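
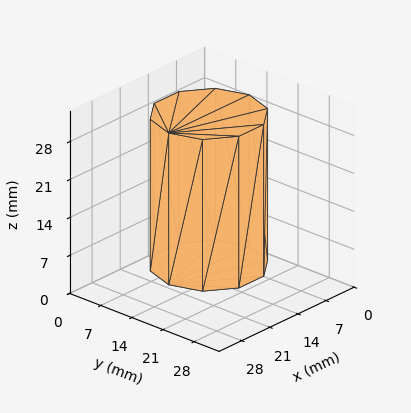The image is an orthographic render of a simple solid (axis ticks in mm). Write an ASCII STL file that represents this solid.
Reading the render: the shape is a regular 10-sided prism (a cylinder approximated with 10 flat sides), circumscribed radius ≈ 10 mm, height ≈ 28 mm (dimensions read to the nearest mm from the axis ticks). For the STL, each face is triangulated and given an outward normal.

solid part
  facet normal 0.0000 0.0000 -1.0000
    outer loop
      vertex 13.090 19.511 0.000
      vertex 18.090 15.878 0.000
      vertex 20.000 10.000 0.000
    endloop
  endfacet
  facet normal 0.0000 0.0000 -1.0000
    outer loop
      vertex 6.910 19.511 0.000
      vertex 13.090 19.511 0.000
      vertex 20.000 10.000 0.000
    endloop
  endfacet
  facet normal 0.0000 0.0000 -1.0000
    outer loop
      vertex 1.910 15.878 0.000
      vertex 6.910 19.511 0.000
      vertex 20.000 10.000 0.000
    endloop
  endfacet
  facet normal 0.0000 0.0000 -1.0000
    outer loop
      vertex 0.000 10.000 0.000
      vertex 1.910 15.878 0.000
      vertex 20.000 10.000 0.000
    endloop
  endfacet
  facet normal 0.0000 0.0000 -1.0000
    outer loop
      vertex 1.910 4.122 0.000
      vertex 0.000 10.000 0.000
      vertex 20.000 10.000 0.000
    endloop
  endfacet
  facet normal 0.0000 0.0000 -1.0000
    outer loop
      vertex 6.910 0.489 0.000
      vertex 1.910 4.122 0.000
      vertex 20.000 10.000 0.000
    endloop
  endfacet
  facet normal 0.0000 0.0000 -1.0000
    outer loop
      vertex 13.090 0.489 0.000
      vertex 6.910 0.489 0.000
      vertex 20.000 10.000 0.000
    endloop
  endfacet
  facet normal 0.0000 0.0000 -1.0000
    outer loop
      vertex 18.090 4.122 0.000
      vertex 13.090 0.489 0.000
      vertex 20.000 10.000 0.000
    endloop
  endfacet
  facet normal 0.0000 0.0000 1.0000
    outer loop
      vertex 20.000 10.000 28.000
      vertex 18.090 15.878 28.000
      vertex 13.090 19.511 28.000
    endloop
  endfacet
  facet normal 0.0000 0.0000 1.0000
    outer loop
      vertex 20.000 10.000 28.000
      vertex 13.090 19.511 28.000
      vertex 6.910 19.511 28.000
    endloop
  endfacet
  facet normal 0.0000 0.0000 1.0000
    outer loop
      vertex 20.000 10.000 28.000
      vertex 6.910 19.511 28.000
      vertex 1.910 15.878 28.000
    endloop
  endfacet
  facet normal 0.0000 0.0000 1.0000
    outer loop
      vertex 20.000 10.000 28.000
      vertex 1.910 15.878 28.000
      vertex 0.000 10.000 28.000
    endloop
  endfacet
  facet normal 0.0000 0.0000 1.0000
    outer loop
      vertex 20.000 10.000 28.000
      vertex 0.000 10.000 28.000
      vertex 1.910 4.122 28.000
    endloop
  endfacet
  facet normal 0.0000 0.0000 1.0000
    outer loop
      vertex 20.000 10.000 28.000
      vertex 1.910 4.122 28.000
      vertex 6.910 0.489 28.000
    endloop
  endfacet
  facet normal 0.0000 0.0000 1.0000
    outer loop
      vertex 20.000 10.000 28.000
      vertex 6.910 0.489 28.000
      vertex 13.090 0.489 28.000
    endloop
  endfacet
  facet normal 0.0000 0.0000 1.0000
    outer loop
      vertex 20.000 10.000 28.000
      vertex 13.090 0.489 28.000
      vertex 18.090 4.122 28.000
    endloop
  endfacet
  facet normal 0.9511 0.3090 0.0000
    outer loop
      vertex 20.000 10.000 0.000
      vertex 18.090 15.878 0.000
      vertex 18.090 15.878 28.000
    endloop
  endfacet
  facet normal 0.9511 0.3090 0.0000
    outer loop
      vertex 20.000 10.000 0.000
      vertex 18.090 15.878 28.000
      vertex 20.000 10.000 28.000
    endloop
  endfacet
  facet normal 0.5878 0.8090 0.0000
    outer loop
      vertex 18.090 15.878 0.000
      vertex 13.090 19.511 0.000
      vertex 13.090 19.511 28.000
    endloop
  endfacet
  facet normal 0.5878 0.8090 0.0000
    outer loop
      vertex 18.090 15.878 0.000
      vertex 13.090 19.511 28.000
      vertex 18.090 15.878 28.000
    endloop
  endfacet
  facet normal 0.0000 1.0000 0.0000
    outer loop
      vertex 13.090 19.511 0.000
      vertex 6.910 19.511 0.000
      vertex 6.910 19.511 28.000
    endloop
  endfacet
  facet normal 0.0000 1.0000 0.0000
    outer loop
      vertex 13.090 19.511 0.000
      vertex 6.910 19.511 28.000
      vertex 13.090 19.511 28.000
    endloop
  endfacet
  facet normal -0.5878 0.8090 0.0000
    outer loop
      vertex 6.910 19.511 0.000
      vertex 1.910 15.878 0.000
      vertex 1.910 15.878 28.000
    endloop
  endfacet
  facet normal -0.5878 0.8090 0.0000
    outer loop
      vertex 6.910 19.511 0.000
      vertex 1.910 15.878 28.000
      vertex 6.910 19.511 28.000
    endloop
  endfacet
  facet normal -0.9511 0.3090 0.0000
    outer loop
      vertex 1.910 15.878 0.000
      vertex 0.000 10.000 0.000
      vertex 0.000 10.000 28.000
    endloop
  endfacet
  facet normal -0.9511 0.3090 0.0000
    outer loop
      vertex 1.910 15.878 0.000
      vertex 0.000 10.000 28.000
      vertex 1.910 15.878 28.000
    endloop
  endfacet
  facet normal -0.9511 -0.3090 0.0000
    outer loop
      vertex 0.000 10.000 0.000
      vertex 1.910 4.122 0.000
      vertex 1.910 4.122 28.000
    endloop
  endfacet
  facet normal -0.9511 -0.3090 0.0000
    outer loop
      vertex 0.000 10.000 0.000
      vertex 1.910 4.122 28.000
      vertex 0.000 10.000 28.000
    endloop
  endfacet
  facet normal -0.5878 -0.8090 0.0000
    outer loop
      vertex 1.910 4.122 0.000
      vertex 6.910 0.489 0.000
      vertex 6.910 0.489 28.000
    endloop
  endfacet
  facet normal -0.5878 -0.8090 0.0000
    outer loop
      vertex 1.910 4.122 0.000
      vertex 6.910 0.489 28.000
      vertex 1.910 4.122 28.000
    endloop
  endfacet
  facet normal 0.0000 -1.0000 0.0000
    outer loop
      vertex 6.910 0.489 0.000
      vertex 13.090 0.489 0.000
      vertex 13.090 0.489 28.000
    endloop
  endfacet
  facet normal 0.0000 -1.0000 0.0000
    outer loop
      vertex 6.910 0.489 0.000
      vertex 13.090 0.489 28.000
      vertex 6.910 0.489 28.000
    endloop
  endfacet
  facet normal 0.5878 -0.8090 0.0000
    outer loop
      vertex 13.090 0.489 0.000
      vertex 18.090 4.122 0.000
      vertex 18.090 4.122 28.000
    endloop
  endfacet
  facet normal 0.5878 -0.8090 0.0000
    outer loop
      vertex 13.090 0.489 0.000
      vertex 18.090 4.122 28.000
      vertex 13.090 0.489 28.000
    endloop
  endfacet
  facet normal 0.9511 -0.3090 0.0000
    outer loop
      vertex 18.090 4.122 0.000
      vertex 20.000 10.000 0.000
      vertex 20.000 10.000 28.000
    endloop
  endfacet
  facet normal 0.9511 -0.3090 0.0000
    outer loop
      vertex 18.090 4.122 0.000
      vertex 20.000 10.000 28.000
      vertex 18.090 4.122 28.000
    endloop
  endfacet
endsolid part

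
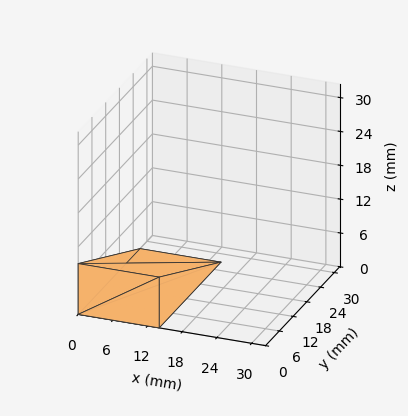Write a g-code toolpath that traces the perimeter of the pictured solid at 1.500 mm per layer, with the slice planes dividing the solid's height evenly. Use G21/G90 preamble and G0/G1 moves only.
Reading the render: the shape is a wedge (ramp): 14 × 27 mm base, rising to 9 mm along the y=0 edge and sloping linearly to z=0 at y=27 (dimensions read to the nearest mm from the axis ticks). For the g-code, the solid's height is divided into equal slices at the stated Δz and each level perimeter traced with G1 moves after a G0 lift.

; perimeter-only toolpath
G21 ; units = mm
G90 ; absolute positioning
G28 ; home
; layer 1
G0 Z1.500
G0 X0.000 Y0.000
G1 X14.000 Y0.000
G1 X14.000 Y22.500
G1 X0.000 Y22.500
G1 X0.000 Y0.000
; layer 2
G0 Z3.000
G0 X0.000 Y0.000
G1 X14.000 Y0.000
G1 X14.000 Y18.000
G1 X0.000 Y18.000
G1 X0.000 Y0.000
; layer 3
G0 Z4.500
G0 X0.000 Y0.000
G1 X14.000 Y0.000
G1 X14.000 Y13.500
G1 X0.000 Y13.500
G1 X0.000 Y0.000
; layer 4
G0 Z6.000
G0 X0.000 Y0.000
G1 X14.000 Y0.000
G1 X14.000 Y9.000
G1 X0.000 Y9.000
G1 X0.000 Y0.000
; layer 5
G0 Z7.500
G0 X0.000 Y0.000
G1 X14.000 Y0.000
G1 X14.000 Y4.500
G1 X0.000 Y4.500
G1 X0.000 Y0.000
M2 ; end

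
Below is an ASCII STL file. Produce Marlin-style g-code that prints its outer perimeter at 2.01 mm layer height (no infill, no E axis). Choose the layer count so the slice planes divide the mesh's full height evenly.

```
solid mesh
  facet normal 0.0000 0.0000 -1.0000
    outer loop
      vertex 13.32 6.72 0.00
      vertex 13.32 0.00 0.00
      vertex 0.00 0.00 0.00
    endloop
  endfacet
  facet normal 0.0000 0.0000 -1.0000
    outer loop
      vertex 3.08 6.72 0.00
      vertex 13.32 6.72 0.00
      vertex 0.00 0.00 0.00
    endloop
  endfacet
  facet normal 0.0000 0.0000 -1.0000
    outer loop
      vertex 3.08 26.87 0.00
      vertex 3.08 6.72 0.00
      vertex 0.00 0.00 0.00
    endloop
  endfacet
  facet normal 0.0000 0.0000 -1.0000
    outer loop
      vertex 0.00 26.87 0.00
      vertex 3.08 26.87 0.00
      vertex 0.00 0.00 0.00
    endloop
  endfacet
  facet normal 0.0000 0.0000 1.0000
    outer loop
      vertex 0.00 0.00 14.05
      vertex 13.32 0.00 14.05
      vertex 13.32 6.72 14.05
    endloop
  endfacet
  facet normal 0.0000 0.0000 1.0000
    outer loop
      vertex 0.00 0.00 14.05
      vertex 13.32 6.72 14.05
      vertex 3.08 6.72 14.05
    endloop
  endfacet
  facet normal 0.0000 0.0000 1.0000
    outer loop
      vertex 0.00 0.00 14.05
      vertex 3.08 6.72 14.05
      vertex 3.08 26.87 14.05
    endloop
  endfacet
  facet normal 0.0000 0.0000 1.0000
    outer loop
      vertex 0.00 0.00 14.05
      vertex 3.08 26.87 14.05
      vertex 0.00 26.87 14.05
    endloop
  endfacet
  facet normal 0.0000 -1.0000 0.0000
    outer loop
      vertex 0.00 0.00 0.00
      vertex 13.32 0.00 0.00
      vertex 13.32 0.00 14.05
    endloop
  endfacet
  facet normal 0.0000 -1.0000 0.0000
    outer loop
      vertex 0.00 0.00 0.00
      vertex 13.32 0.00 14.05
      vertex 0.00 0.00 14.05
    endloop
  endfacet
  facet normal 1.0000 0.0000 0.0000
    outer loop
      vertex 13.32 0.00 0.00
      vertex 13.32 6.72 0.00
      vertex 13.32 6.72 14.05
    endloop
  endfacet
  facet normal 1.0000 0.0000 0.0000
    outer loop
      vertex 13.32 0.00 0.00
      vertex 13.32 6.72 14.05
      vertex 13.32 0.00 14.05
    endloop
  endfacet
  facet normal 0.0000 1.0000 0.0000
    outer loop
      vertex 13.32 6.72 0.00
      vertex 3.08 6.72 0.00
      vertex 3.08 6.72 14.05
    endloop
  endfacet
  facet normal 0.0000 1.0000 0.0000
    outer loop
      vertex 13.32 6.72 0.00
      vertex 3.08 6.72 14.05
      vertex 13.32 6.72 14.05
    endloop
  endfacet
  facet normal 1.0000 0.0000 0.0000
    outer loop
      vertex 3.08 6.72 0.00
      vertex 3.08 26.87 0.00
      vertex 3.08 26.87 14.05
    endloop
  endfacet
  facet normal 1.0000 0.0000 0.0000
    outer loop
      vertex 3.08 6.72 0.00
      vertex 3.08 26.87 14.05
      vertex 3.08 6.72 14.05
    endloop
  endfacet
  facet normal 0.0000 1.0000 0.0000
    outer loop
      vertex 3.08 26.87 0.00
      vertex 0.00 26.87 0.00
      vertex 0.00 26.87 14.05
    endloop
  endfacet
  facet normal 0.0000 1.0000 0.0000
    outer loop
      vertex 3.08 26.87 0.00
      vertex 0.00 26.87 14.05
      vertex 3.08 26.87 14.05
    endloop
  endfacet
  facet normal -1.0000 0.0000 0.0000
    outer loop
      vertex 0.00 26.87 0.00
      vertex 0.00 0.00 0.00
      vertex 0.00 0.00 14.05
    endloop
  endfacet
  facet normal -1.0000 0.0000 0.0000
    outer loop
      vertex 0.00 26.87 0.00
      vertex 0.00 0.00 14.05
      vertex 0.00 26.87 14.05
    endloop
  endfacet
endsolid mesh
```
; perimeter-only toolpath
G21 ; units = mm
G90 ; absolute positioning
G28 ; home
; layer 1
G0 Z2.01
G0 X0.00 Y0.00
G1 X13.32 Y0.00
G1 X13.32 Y6.72
G1 X3.08 Y6.72
G1 X3.08 Y26.87
G1 X0.00 Y26.87
G1 X0.00 Y0.00
; layer 2
G0 Z4.01
G0 X0.00 Y0.00
G1 X13.32 Y0.00
G1 X13.32 Y6.72
G1 X3.08 Y6.72
G1 X3.08 Y26.87
G1 X0.00 Y26.87
G1 X0.00 Y0.00
; layer 3
G0 Z6.02
G0 X0.00 Y0.00
G1 X13.32 Y0.00
G1 X13.32 Y6.72
G1 X3.08 Y6.72
G1 X3.08 Y26.87
G1 X0.00 Y26.87
G1 X0.00 Y0.00
; layer 4
G0 Z8.03
G0 X0.00 Y0.00
G1 X13.32 Y0.00
G1 X13.32 Y6.72
G1 X3.08 Y6.72
G1 X3.08 Y26.87
G1 X0.00 Y26.87
G1 X0.00 Y0.00
; layer 5
G0 Z10.04
G0 X0.00 Y0.00
G1 X13.32 Y0.00
G1 X13.32 Y6.72
G1 X3.08 Y6.72
G1 X3.08 Y26.87
G1 X0.00 Y26.87
G1 X0.00 Y0.00
; layer 6
G0 Z12.04
G0 X0.00 Y0.00
G1 X13.32 Y0.00
G1 X13.32 Y6.72
G1 X3.08 Y6.72
G1 X3.08 Y26.87
G1 X0.00 Y26.87
G1 X0.00 Y0.00
; layer 7
G0 Z14.05
G0 X0.00 Y0.00
G1 X13.32 Y0.00
G1 X13.32 Y6.72
G1 X3.08 Y6.72
G1 X3.08 Y26.87
G1 X0.00 Y26.87
G1 X0.00 Y0.00
M2 ; end

The solid is an L-shaped prism: outer 13.3 × 26.9 mm, arm thicknesses ≈ 6.72 mm (horizontal) and 3.08 mm (vertical), extruded 14.1 mm in z. Slicing at Δz = 2.01 mm — 7 equal slices spanning the solid's height, so layer i sits at z = i·h/7 — gives 7 non-empty perimeters. Each is a 6-segment closed polygon; G0 lifts to the layer z and rapids to the start vertex, then G1 traces the edges.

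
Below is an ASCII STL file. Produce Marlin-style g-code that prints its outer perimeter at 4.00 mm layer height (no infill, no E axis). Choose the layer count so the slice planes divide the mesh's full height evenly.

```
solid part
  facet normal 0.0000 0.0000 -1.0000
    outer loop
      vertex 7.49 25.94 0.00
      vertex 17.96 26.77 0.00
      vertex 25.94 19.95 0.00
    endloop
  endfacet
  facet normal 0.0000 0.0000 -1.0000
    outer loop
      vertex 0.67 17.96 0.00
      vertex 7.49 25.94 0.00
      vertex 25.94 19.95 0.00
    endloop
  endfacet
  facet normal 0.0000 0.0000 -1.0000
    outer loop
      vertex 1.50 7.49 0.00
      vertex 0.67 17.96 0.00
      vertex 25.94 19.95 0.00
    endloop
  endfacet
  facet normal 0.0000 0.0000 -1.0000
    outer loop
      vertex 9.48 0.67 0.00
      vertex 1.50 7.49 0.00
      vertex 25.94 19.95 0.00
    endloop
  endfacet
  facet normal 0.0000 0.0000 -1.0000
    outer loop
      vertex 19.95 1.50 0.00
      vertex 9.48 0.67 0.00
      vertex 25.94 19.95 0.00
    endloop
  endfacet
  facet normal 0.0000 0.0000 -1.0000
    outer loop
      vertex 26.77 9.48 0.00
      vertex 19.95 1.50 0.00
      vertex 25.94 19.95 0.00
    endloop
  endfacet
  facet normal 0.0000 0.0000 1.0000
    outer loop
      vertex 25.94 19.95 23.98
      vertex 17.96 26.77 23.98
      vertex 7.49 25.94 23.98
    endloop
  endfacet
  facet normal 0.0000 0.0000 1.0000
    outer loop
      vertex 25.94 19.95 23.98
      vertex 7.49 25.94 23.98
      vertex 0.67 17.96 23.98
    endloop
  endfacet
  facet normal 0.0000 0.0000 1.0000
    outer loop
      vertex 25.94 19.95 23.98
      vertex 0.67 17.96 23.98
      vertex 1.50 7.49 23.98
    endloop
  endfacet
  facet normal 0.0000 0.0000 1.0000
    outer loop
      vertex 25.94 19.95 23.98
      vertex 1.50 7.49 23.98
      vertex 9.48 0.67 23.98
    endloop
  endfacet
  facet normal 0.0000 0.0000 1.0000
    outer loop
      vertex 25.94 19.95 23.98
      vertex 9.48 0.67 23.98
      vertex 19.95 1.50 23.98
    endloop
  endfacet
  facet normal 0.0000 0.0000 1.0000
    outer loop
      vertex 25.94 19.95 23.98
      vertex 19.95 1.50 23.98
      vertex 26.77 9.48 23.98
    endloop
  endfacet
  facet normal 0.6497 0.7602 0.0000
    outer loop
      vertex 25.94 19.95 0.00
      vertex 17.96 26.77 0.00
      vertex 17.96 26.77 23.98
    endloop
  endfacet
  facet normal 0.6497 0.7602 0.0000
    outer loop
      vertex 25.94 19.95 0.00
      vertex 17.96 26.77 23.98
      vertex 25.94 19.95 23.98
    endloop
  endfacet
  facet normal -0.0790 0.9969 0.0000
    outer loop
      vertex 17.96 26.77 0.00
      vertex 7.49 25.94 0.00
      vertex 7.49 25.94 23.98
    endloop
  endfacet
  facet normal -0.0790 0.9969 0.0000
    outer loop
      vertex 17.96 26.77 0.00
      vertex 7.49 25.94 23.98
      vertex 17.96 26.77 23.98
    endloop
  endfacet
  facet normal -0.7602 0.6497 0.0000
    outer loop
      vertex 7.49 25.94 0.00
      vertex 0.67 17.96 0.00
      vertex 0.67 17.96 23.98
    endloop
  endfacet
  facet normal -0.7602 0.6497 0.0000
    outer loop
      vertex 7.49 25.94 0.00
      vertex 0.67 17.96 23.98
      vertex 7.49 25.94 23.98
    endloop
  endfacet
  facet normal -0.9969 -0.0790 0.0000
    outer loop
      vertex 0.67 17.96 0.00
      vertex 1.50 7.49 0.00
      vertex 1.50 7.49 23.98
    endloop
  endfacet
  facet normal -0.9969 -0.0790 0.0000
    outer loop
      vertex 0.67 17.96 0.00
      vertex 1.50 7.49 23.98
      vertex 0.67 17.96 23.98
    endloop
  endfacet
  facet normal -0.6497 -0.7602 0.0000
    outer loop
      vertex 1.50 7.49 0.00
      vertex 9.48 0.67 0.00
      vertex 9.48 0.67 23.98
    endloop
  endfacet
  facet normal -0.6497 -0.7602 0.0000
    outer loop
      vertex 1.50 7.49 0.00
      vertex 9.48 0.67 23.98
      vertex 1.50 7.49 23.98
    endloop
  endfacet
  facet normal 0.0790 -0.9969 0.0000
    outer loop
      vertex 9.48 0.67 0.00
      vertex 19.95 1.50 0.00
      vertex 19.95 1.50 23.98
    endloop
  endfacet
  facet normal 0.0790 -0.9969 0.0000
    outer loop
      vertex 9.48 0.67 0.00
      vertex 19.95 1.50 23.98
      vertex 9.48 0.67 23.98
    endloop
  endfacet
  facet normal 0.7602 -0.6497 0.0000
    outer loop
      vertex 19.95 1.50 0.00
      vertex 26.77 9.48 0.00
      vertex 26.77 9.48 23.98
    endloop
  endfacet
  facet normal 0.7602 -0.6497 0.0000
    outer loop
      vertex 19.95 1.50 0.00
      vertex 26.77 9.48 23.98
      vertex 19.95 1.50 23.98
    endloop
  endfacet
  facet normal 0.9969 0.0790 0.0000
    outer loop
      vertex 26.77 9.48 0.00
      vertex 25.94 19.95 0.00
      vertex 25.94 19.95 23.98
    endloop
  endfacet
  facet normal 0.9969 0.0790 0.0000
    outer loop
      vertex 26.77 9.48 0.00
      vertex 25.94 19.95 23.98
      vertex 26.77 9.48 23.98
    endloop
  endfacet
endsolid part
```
; perimeter-only toolpath
G21 ; units = mm
G90 ; absolute positioning
G28 ; home
; layer 1
G0 Z4.00
G0 X25.94 Y19.95
G1 X17.96 Y26.77
G1 X7.49 Y25.94
G1 X0.67 Y17.96
G1 X1.50 Y7.49
G1 X9.48 Y0.67
G1 X19.95 Y1.50
G1 X26.77 Y9.48
G1 X25.94 Y19.95
; layer 2
G0 Z7.99
G0 X25.94 Y19.95
G1 X17.96 Y26.77
G1 X7.49 Y25.94
G1 X0.67 Y17.96
G1 X1.50 Y7.49
G1 X9.48 Y0.67
G1 X19.95 Y1.50
G1 X26.77 Y9.48
G1 X25.94 Y19.95
; layer 3
G0 Z11.99
G0 X25.94 Y19.95
G1 X17.96 Y26.77
G1 X7.49 Y25.94
G1 X0.67 Y17.96
G1 X1.50 Y7.49
G1 X9.48 Y0.67
G1 X19.95 Y1.50
G1 X26.77 Y9.48
G1 X25.94 Y19.95
; layer 4
G0 Z15.99
G0 X25.94 Y19.95
G1 X17.96 Y26.77
G1 X7.49 Y25.94
G1 X0.67 Y17.96
G1 X1.50 Y7.49
G1 X9.48 Y0.67
G1 X19.95 Y1.50
G1 X26.77 Y9.48
G1 X25.94 Y19.95
; layer 5
G0 Z19.98
G0 X25.94 Y19.95
G1 X17.96 Y26.77
G1 X7.49 Y25.94
G1 X0.67 Y17.96
G1 X1.50 Y7.49
G1 X9.48 Y0.67
G1 X19.95 Y1.50
G1 X26.77 Y9.48
G1 X25.94 Y19.95
; layer 6
G0 Z23.98
G0 X25.94 Y19.95
G1 X17.96 Y26.77
G1 X7.49 Y25.94
G1 X0.67 Y17.96
G1 X1.50 Y7.49
G1 X9.48 Y0.67
G1 X19.95 Y1.50
G1 X26.77 Y9.48
G1 X25.94 Y19.95
M2 ; end

The solid is a regular 8-sided prism (a cylinder approximated with 8 flat sides), circumscribed radius ≈ 13.7 mm, height ≈ 24 mm. Slicing at Δz = 4.00 mm — 6 equal slices spanning the solid's height, so layer i sits at z = i·h/6 — gives 6 non-empty perimeters. Each is a 8-segment closed polygon; G0 lifts to the layer z and rapids to the start vertex, then G1 traces the edges.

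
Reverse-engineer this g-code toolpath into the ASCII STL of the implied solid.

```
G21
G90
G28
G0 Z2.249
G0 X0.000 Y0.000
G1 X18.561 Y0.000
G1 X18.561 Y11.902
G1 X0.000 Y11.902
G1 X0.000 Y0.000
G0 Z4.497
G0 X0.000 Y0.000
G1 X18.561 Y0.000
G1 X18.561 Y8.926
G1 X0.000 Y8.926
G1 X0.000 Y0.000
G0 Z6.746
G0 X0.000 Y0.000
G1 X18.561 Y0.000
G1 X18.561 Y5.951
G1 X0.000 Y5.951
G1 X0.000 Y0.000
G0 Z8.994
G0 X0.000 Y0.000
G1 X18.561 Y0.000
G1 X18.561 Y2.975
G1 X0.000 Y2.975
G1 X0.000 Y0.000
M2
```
solid part
  facet normal 0.0000 0.0000 -1.0000
    outer loop
      vertex 18.561 14.877 0.000
      vertex 18.561 0.000 0.000
      vertex 0.000 0.000 0.000
    endloop
  endfacet
  facet normal 0.0000 0.0000 -1.0000
    outer loop
      vertex 0.000 14.877 0.000
      vertex 18.561 14.877 0.000
      vertex 0.000 0.000 0.000
    endloop
  endfacet
  facet normal 0.0000 -1.0000 0.0000
    outer loop
      vertex 0.000 0.000 0.000
      vertex 18.561 0.000 0.000
      vertex 18.561 0.000 11.243
    endloop
  endfacet
  facet normal 0.0000 -1.0000 0.0000
    outer loop
      vertex 0.000 0.000 0.000
      vertex 18.561 0.000 11.243
      vertex 0.000 0.000 11.243
    endloop
  endfacet
  facet normal 0.0000 0.6029 0.7978
    outer loop
      vertex 0.000 0.000 11.243
      vertex 18.561 0.000 11.243
      vertex 18.561 14.877 0.000
    endloop
  endfacet
  facet normal 0.0000 0.6029 0.7978
    outer loop
      vertex 0.000 0.000 11.243
      vertex 18.561 14.877 0.000
      vertex 0.000 14.877 0.000
    endloop
  endfacet
  facet normal -1.0000 0.0000 0.0000
    outer loop
      vertex 0.000 0.000 11.243
      vertex 0.000 14.877 0.000
      vertex 0.000 0.000 0.000
    endloop
  endfacet
  facet normal 1.0000 0.0000 0.0000
    outer loop
      vertex 18.561 0.000 0.000
      vertex 18.561 14.877 0.000
      vertex 18.561 0.000 11.243
    endloop
  endfacet
endsolid part

The G0 Z moves step by Δz≈2.249 mm. The G1 loops shrink linearly with z, so the solid tapers from its base footprint up to z≈11.2. Closing with a flat bottom cap and the tapered top and triangulating gives 8 facets — a wedge (ramp): 18.6 × 14.9 mm base, rising to 11.2 mm along the y=0 edge and sloping linearly to z=0 at y=14.9.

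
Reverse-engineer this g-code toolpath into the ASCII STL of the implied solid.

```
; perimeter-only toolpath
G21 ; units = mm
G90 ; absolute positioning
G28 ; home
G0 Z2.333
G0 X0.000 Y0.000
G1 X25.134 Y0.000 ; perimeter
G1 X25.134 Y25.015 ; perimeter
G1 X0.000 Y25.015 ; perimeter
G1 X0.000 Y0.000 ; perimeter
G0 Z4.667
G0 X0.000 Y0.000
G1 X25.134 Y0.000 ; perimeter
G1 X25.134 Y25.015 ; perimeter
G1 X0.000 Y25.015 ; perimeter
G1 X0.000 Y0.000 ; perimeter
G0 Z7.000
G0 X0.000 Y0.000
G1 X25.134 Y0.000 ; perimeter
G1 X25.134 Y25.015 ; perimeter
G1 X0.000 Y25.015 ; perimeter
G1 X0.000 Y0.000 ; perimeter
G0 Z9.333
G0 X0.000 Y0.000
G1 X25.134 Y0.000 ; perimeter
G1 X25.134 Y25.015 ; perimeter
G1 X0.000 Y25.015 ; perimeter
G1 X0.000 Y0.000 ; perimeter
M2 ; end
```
solid part
  facet normal 0.0000 0.0000 -1.0000
    outer loop
      vertex 25.134 25.015 0.000
      vertex 25.134 0.000 0.000
      vertex 0.000 0.000 0.000
    endloop
  endfacet
  facet normal 0.0000 0.0000 -1.0000
    outer loop
      vertex 0.000 25.015 0.000
      vertex 25.134 25.015 0.000
      vertex 0.000 0.000 0.000
    endloop
  endfacet
  facet normal 0.0000 0.0000 1.0000
    outer loop
      vertex 0.000 0.000 9.333
      vertex 25.134 0.000 9.333
      vertex 25.134 25.015 9.333
    endloop
  endfacet
  facet normal 0.0000 0.0000 1.0000
    outer loop
      vertex 0.000 0.000 9.333
      vertex 25.134 25.015 9.333
      vertex 0.000 25.015 9.333
    endloop
  endfacet
  facet normal 0.0000 -1.0000 0.0000
    outer loop
      vertex 0.000 0.000 0.000
      vertex 25.134 0.000 0.000
      vertex 25.134 0.000 9.333
    endloop
  endfacet
  facet normal 0.0000 -1.0000 0.0000
    outer loop
      vertex 0.000 0.000 0.000
      vertex 25.134 0.000 9.333
      vertex 0.000 0.000 9.333
    endloop
  endfacet
  facet normal 0.0000 1.0000 0.0000
    outer loop
      vertex 25.134 25.015 9.333
      vertex 25.134 25.015 0.000
      vertex 0.000 25.015 0.000
    endloop
  endfacet
  facet normal 0.0000 1.0000 0.0000
    outer loop
      vertex 0.000 25.015 9.333
      vertex 25.134 25.015 9.333
      vertex 0.000 25.015 0.000
    endloop
  endfacet
  facet normal -1.0000 0.0000 0.0000
    outer loop
      vertex 0.000 25.015 9.333
      vertex 0.000 25.015 0.000
      vertex 0.000 0.000 0.000
    endloop
  endfacet
  facet normal -1.0000 0.0000 0.0000
    outer loop
      vertex 0.000 0.000 9.333
      vertex 0.000 25.015 9.333
      vertex 0.000 0.000 0.000
    endloop
  endfacet
  facet normal 1.0000 0.0000 0.0000
    outer loop
      vertex 25.134 0.000 0.000
      vertex 25.134 25.015 0.000
      vertex 25.134 25.015 9.333
    endloop
  endfacet
  facet normal 1.0000 0.0000 0.0000
    outer loop
      vertex 25.134 0.000 0.000
      vertex 25.134 25.015 9.333
      vertex 25.134 0.000 9.333
    endloop
  endfacet
endsolid part

The G0 Z moves step by Δz≈2.333 mm. Every layer's G1 loop is the same polygon, so the solid is a straight extrusion of it from z=0 to z≈9.33. Closing with flat bottom and top caps and triangulating gives 12 facets — a rectangular box, roughly 25.1 × 25 mm footprint and 9.33 mm tall.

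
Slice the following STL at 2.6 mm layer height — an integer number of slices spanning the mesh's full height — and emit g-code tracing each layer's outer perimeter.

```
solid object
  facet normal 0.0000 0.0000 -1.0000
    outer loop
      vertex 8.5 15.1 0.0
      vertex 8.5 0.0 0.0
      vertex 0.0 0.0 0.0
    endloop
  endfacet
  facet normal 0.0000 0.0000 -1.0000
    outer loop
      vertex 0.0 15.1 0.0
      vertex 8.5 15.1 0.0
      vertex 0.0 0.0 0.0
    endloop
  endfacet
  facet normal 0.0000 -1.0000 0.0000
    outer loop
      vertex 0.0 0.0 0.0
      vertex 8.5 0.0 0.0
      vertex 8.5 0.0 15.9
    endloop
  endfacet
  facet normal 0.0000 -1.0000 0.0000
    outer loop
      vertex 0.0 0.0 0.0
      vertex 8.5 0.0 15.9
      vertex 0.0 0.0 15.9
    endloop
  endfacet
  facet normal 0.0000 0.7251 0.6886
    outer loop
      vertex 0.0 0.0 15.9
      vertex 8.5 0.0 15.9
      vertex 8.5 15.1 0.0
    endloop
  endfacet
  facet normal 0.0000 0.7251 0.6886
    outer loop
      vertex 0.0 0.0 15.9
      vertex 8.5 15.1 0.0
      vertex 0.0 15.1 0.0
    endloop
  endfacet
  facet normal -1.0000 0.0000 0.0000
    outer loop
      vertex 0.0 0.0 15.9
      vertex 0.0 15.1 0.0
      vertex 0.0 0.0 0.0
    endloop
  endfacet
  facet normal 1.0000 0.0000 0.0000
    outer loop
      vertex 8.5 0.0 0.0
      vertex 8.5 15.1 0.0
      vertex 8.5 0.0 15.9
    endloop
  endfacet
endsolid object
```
; perimeter-only toolpath
G21 ; units = mm
G90 ; absolute positioning
G28 ; home
; layer 1
G0 Z2.6
G0 X0.0 Y0.0
G1 X8.5 Y0.0
G1 X8.5 Y12.6
G1 X0.0 Y12.6
G1 X0.0 Y0.0
; layer 2
G0 Z5.3
G0 X0.0 Y0.0
G1 X8.5 Y0.0
G1 X8.5 Y10.1
G1 X0.0 Y10.1
G1 X0.0 Y0.0
; layer 3
G0 Z7.9
G0 X0.0 Y0.0
G1 X8.5 Y0.0
G1 X8.5 Y7.5
G1 X0.0 Y7.5
G1 X0.0 Y0.0
; layer 4
G0 Z10.6
G0 X0.0 Y0.0
G1 X8.5 Y0.0
G1 X8.5 Y5.0
G1 X0.0 Y5.0
G1 X0.0 Y0.0
; layer 5
G0 Z13.2
G0 X0.0 Y0.0
G1 X8.5 Y0.0
G1 X8.5 Y2.5
G1 X0.0 Y2.5
G1 X0.0 Y0.0
M2 ; end

The solid is a wedge (ramp): 8.5 × 15.1 mm base, rising to 15.9 mm along the y=0 edge and sloping linearly to z=0 at y=15.1. Slicing at Δz = 2.6 mm — 6 equal slices spanning the solid's height, so layer i sits at z = i·h/6 — gives 5 non-empty perimeters. Each is a 4-segment closed polygon; G0 lifts to the layer z and rapids to the start vertex, then G1 traces the edges. The cross-section shrinks linearly with z (the slice at the apex is degenerate and omitted).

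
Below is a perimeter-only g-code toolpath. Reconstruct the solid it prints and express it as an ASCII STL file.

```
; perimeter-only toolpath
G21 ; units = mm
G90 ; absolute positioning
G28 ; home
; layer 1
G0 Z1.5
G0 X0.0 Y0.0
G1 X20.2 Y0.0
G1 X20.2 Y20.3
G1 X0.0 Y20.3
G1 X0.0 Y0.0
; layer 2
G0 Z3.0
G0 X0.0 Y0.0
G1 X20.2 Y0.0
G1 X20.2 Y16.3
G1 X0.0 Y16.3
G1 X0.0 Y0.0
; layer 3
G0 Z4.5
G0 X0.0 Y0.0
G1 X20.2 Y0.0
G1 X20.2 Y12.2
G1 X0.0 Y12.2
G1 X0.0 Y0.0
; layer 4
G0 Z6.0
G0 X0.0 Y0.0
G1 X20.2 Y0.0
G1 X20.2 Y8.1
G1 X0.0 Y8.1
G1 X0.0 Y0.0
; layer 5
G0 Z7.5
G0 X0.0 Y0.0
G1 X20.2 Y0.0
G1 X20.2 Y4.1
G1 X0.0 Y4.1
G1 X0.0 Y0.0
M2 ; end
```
solid part
  facet normal 0.0000 0.0000 -1.0000
    outer loop
      vertex 20.2 24.4 0.0
      vertex 20.2 0.0 0.0
      vertex 0.0 0.0 0.0
    endloop
  endfacet
  facet normal 0.0000 0.0000 -1.0000
    outer loop
      vertex 0.0 24.4 0.0
      vertex 20.2 24.4 0.0
      vertex 0.0 0.0 0.0
    endloop
  endfacet
  facet normal 0.0000 -1.0000 0.0000
    outer loop
      vertex 0.0 0.0 0.0
      vertex 20.2 0.0 0.0
      vertex 20.2 0.0 9.0
    endloop
  endfacet
  facet normal 0.0000 -1.0000 0.0000
    outer loop
      vertex 0.0 0.0 0.0
      vertex 20.2 0.0 9.0
      vertex 0.0 0.0 9.0
    endloop
  endfacet
  facet normal 0.0000 0.3461 0.9382
    outer loop
      vertex 0.0 0.0 9.0
      vertex 20.2 0.0 9.0
      vertex 20.2 24.4 0.0
    endloop
  endfacet
  facet normal 0.0000 0.3461 0.9382
    outer loop
      vertex 0.0 0.0 9.0
      vertex 20.2 24.4 0.0
      vertex 0.0 24.4 0.0
    endloop
  endfacet
  facet normal -1.0000 0.0000 0.0000
    outer loop
      vertex 0.0 0.0 9.0
      vertex 0.0 24.4 0.0
      vertex 0.0 0.0 0.0
    endloop
  endfacet
  facet normal 1.0000 0.0000 0.0000
    outer loop
      vertex 20.2 0.0 0.0
      vertex 20.2 24.4 0.0
      vertex 20.2 0.0 9.0
    endloop
  endfacet
endsolid part

The G0 Z moves step by Δz≈1.5 mm. The G1 loops shrink linearly with z, so the solid tapers from its base footprint up to z≈9. Closing with a flat bottom cap and the tapered top and triangulating gives 8 facets — a wedge (ramp): 20.2 × 24.4 mm base, rising to 9 mm along the y=0 edge and sloping linearly to z=0 at y=24.4.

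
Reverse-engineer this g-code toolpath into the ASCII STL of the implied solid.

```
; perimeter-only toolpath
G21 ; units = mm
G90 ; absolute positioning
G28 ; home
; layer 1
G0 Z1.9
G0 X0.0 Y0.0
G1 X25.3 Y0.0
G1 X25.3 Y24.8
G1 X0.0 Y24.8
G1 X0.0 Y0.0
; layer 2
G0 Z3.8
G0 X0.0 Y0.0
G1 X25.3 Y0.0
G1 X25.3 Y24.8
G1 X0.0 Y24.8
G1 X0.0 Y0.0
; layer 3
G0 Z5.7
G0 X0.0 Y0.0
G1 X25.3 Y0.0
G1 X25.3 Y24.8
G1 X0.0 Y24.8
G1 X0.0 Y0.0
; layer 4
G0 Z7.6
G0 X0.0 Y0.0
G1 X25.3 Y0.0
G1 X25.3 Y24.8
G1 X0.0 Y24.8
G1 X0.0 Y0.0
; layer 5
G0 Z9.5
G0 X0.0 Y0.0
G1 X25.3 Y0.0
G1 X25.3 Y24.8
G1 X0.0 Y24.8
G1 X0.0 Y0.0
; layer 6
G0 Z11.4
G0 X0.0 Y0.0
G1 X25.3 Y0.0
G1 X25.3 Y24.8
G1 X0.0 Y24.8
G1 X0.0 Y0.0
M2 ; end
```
solid part
  facet normal 0.0000 0.0000 -1.0000
    outer loop
      vertex 25.3 24.8 0.0
      vertex 25.3 0.0 0.0
      vertex 0.0 0.0 0.0
    endloop
  endfacet
  facet normal 0.0000 0.0000 -1.0000
    outer loop
      vertex 0.0 24.8 0.0
      vertex 25.3 24.8 0.0
      vertex 0.0 0.0 0.0
    endloop
  endfacet
  facet normal 0.0000 0.0000 1.0000
    outer loop
      vertex 0.0 0.0 11.4
      vertex 25.3 0.0 11.4
      vertex 25.3 24.8 11.4
    endloop
  endfacet
  facet normal 0.0000 0.0000 1.0000
    outer loop
      vertex 0.0 0.0 11.4
      vertex 25.3 24.8 11.4
      vertex 0.0 24.8 11.4
    endloop
  endfacet
  facet normal 0.0000 -1.0000 0.0000
    outer loop
      vertex 0.0 0.0 0.0
      vertex 25.3 0.0 0.0
      vertex 25.3 0.0 11.4
    endloop
  endfacet
  facet normal 0.0000 -1.0000 0.0000
    outer loop
      vertex 0.0 0.0 0.0
      vertex 25.3 0.0 11.4
      vertex 0.0 0.0 11.4
    endloop
  endfacet
  facet normal 0.0000 1.0000 0.0000
    outer loop
      vertex 25.3 24.8 11.4
      vertex 25.3 24.8 0.0
      vertex 0.0 24.8 0.0
    endloop
  endfacet
  facet normal 0.0000 1.0000 0.0000
    outer loop
      vertex 0.0 24.8 11.4
      vertex 25.3 24.8 11.4
      vertex 0.0 24.8 0.0
    endloop
  endfacet
  facet normal -1.0000 0.0000 0.0000
    outer loop
      vertex 0.0 24.8 11.4
      vertex 0.0 24.8 0.0
      vertex 0.0 0.0 0.0
    endloop
  endfacet
  facet normal -1.0000 0.0000 0.0000
    outer loop
      vertex 0.0 0.0 11.4
      vertex 0.0 24.8 11.4
      vertex 0.0 0.0 0.0
    endloop
  endfacet
  facet normal 1.0000 0.0000 0.0000
    outer loop
      vertex 25.3 0.0 0.0
      vertex 25.3 24.8 0.0
      vertex 25.3 24.8 11.4
    endloop
  endfacet
  facet normal 1.0000 0.0000 0.0000
    outer loop
      vertex 25.3 0.0 0.0
      vertex 25.3 24.8 11.4
      vertex 25.3 0.0 11.4
    endloop
  endfacet
endsolid part

The G0 Z moves step by Δz≈1.9 mm. Every layer's G1 loop is the same polygon, so the solid is a straight extrusion of it from z=0 to z≈11.4. Closing with flat bottom and top caps and triangulating gives 12 facets — a rectangular box, roughly 25.3 × 24.8 mm footprint and 11.4 mm tall.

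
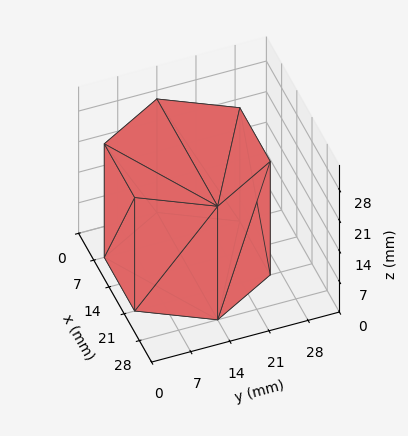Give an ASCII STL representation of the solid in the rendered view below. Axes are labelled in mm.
Reading the render: the shape is a regular 6-sided prism (a cylinder approximated with 6 flat sides), circumscribed radius ≈ 14 mm, height ≈ 26 mm (dimensions read to the nearest mm from the axis ticks). For the STL, each face is triangulated and given an outward normal.

solid part
  facet normal 0.0000 0.0000 -1.0000
    outer loop
      vertex 7.000 26.124 0.000
      vertex 21.000 26.124 0.000
      vertex 28.000 14.000 0.000
    endloop
  endfacet
  facet normal 0.0000 0.0000 -1.0000
    outer loop
      vertex 0.000 14.000 0.000
      vertex 7.000 26.124 0.000
      vertex 28.000 14.000 0.000
    endloop
  endfacet
  facet normal 0.0000 0.0000 -1.0000
    outer loop
      vertex 7.000 1.876 0.000
      vertex 0.000 14.000 0.000
      vertex 28.000 14.000 0.000
    endloop
  endfacet
  facet normal 0.0000 0.0000 -1.0000
    outer loop
      vertex 21.000 1.876 0.000
      vertex 7.000 1.876 0.000
      vertex 28.000 14.000 0.000
    endloop
  endfacet
  facet normal 0.0000 0.0000 1.0000
    outer loop
      vertex 28.000 14.000 26.000
      vertex 21.000 26.124 26.000
      vertex 7.000 26.124 26.000
    endloop
  endfacet
  facet normal 0.0000 0.0000 1.0000
    outer loop
      vertex 28.000 14.000 26.000
      vertex 7.000 26.124 26.000
      vertex 0.000 14.000 26.000
    endloop
  endfacet
  facet normal 0.0000 0.0000 1.0000
    outer loop
      vertex 28.000 14.000 26.000
      vertex 0.000 14.000 26.000
      vertex 7.000 1.876 26.000
    endloop
  endfacet
  facet normal 0.0000 0.0000 1.0000
    outer loop
      vertex 28.000 14.000 26.000
      vertex 7.000 1.876 26.000
      vertex 21.000 1.876 26.000
    endloop
  endfacet
  facet normal 0.8660 0.5000 0.0000
    outer loop
      vertex 28.000 14.000 0.000
      vertex 21.000 26.124 0.000
      vertex 21.000 26.124 26.000
    endloop
  endfacet
  facet normal 0.8660 0.5000 0.0000
    outer loop
      vertex 28.000 14.000 0.000
      vertex 21.000 26.124 26.000
      vertex 28.000 14.000 26.000
    endloop
  endfacet
  facet normal 0.0000 1.0000 0.0000
    outer loop
      vertex 21.000 26.124 0.000
      vertex 7.000 26.124 0.000
      vertex 7.000 26.124 26.000
    endloop
  endfacet
  facet normal 0.0000 1.0000 0.0000
    outer loop
      vertex 21.000 26.124 0.000
      vertex 7.000 26.124 26.000
      vertex 21.000 26.124 26.000
    endloop
  endfacet
  facet normal -0.8660 0.5000 0.0000
    outer loop
      vertex 7.000 26.124 0.000
      vertex 0.000 14.000 0.000
      vertex 0.000 14.000 26.000
    endloop
  endfacet
  facet normal -0.8660 0.5000 0.0000
    outer loop
      vertex 7.000 26.124 0.000
      vertex 0.000 14.000 26.000
      vertex 7.000 26.124 26.000
    endloop
  endfacet
  facet normal -0.8660 -0.5000 0.0000
    outer loop
      vertex 0.000 14.000 0.000
      vertex 7.000 1.876 0.000
      vertex 7.000 1.876 26.000
    endloop
  endfacet
  facet normal -0.8660 -0.5000 0.0000
    outer loop
      vertex 0.000 14.000 0.000
      vertex 7.000 1.876 26.000
      vertex 0.000 14.000 26.000
    endloop
  endfacet
  facet normal 0.0000 -1.0000 0.0000
    outer loop
      vertex 7.000 1.876 0.000
      vertex 21.000 1.876 0.000
      vertex 21.000 1.876 26.000
    endloop
  endfacet
  facet normal 0.0000 -1.0000 0.0000
    outer loop
      vertex 7.000 1.876 0.000
      vertex 21.000 1.876 26.000
      vertex 7.000 1.876 26.000
    endloop
  endfacet
  facet normal 0.8660 -0.5000 0.0000
    outer loop
      vertex 21.000 1.876 0.000
      vertex 28.000 14.000 0.000
      vertex 28.000 14.000 26.000
    endloop
  endfacet
  facet normal 0.8660 -0.5000 0.0000
    outer loop
      vertex 21.000 1.876 0.000
      vertex 28.000 14.000 26.000
      vertex 21.000 1.876 26.000
    endloop
  endfacet
endsolid part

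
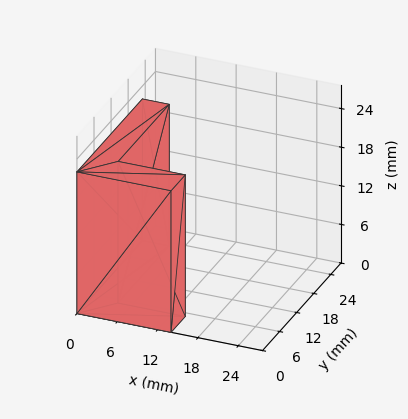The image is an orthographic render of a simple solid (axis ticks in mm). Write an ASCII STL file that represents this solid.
Reading the render: the shape is an L-shaped prism: outer 14 × 23 mm, arm thicknesses ≈ 5 mm (horizontal) and 4 mm (vertical), extruded 22 mm in z (dimensions read to the nearest mm from the axis ticks). For the STL, each face is triangulated and given an outward normal.

solid part
  facet normal 0.0000 0.0000 -1.0000
    outer loop
      vertex 14.000 5.000 0.000
      vertex 14.000 0.000 0.000
      vertex 0.000 0.000 0.000
    endloop
  endfacet
  facet normal 0.0000 0.0000 -1.0000
    outer loop
      vertex 4.000 5.000 0.000
      vertex 14.000 5.000 0.000
      vertex 0.000 0.000 0.000
    endloop
  endfacet
  facet normal 0.0000 0.0000 -1.0000
    outer loop
      vertex 4.000 23.000 0.000
      vertex 4.000 5.000 0.000
      vertex 0.000 0.000 0.000
    endloop
  endfacet
  facet normal 0.0000 0.0000 -1.0000
    outer loop
      vertex 0.000 23.000 0.000
      vertex 4.000 23.000 0.000
      vertex 0.000 0.000 0.000
    endloop
  endfacet
  facet normal 0.0000 0.0000 1.0000
    outer loop
      vertex 0.000 0.000 22.000
      vertex 14.000 0.000 22.000
      vertex 14.000 5.000 22.000
    endloop
  endfacet
  facet normal 0.0000 0.0000 1.0000
    outer loop
      vertex 0.000 0.000 22.000
      vertex 14.000 5.000 22.000
      vertex 4.000 5.000 22.000
    endloop
  endfacet
  facet normal 0.0000 0.0000 1.0000
    outer loop
      vertex 0.000 0.000 22.000
      vertex 4.000 5.000 22.000
      vertex 4.000 23.000 22.000
    endloop
  endfacet
  facet normal 0.0000 0.0000 1.0000
    outer loop
      vertex 0.000 0.000 22.000
      vertex 4.000 23.000 22.000
      vertex 0.000 23.000 22.000
    endloop
  endfacet
  facet normal 0.0000 -1.0000 0.0000
    outer loop
      vertex 0.000 0.000 0.000
      vertex 14.000 0.000 0.000
      vertex 14.000 0.000 22.000
    endloop
  endfacet
  facet normal 0.0000 -1.0000 0.0000
    outer loop
      vertex 0.000 0.000 0.000
      vertex 14.000 0.000 22.000
      vertex 0.000 0.000 22.000
    endloop
  endfacet
  facet normal 1.0000 0.0000 0.0000
    outer loop
      vertex 14.000 0.000 0.000
      vertex 14.000 5.000 0.000
      vertex 14.000 5.000 22.000
    endloop
  endfacet
  facet normal 1.0000 0.0000 0.0000
    outer loop
      vertex 14.000 0.000 0.000
      vertex 14.000 5.000 22.000
      vertex 14.000 0.000 22.000
    endloop
  endfacet
  facet normal 0.0000 1.0000 0.0000
    outer loop
      vertex 14.000 5.000 0.000
      vertex 4.000 5.000 0.000
      vertex 4.000 5.000 22.000
    endloop
  endfacet
  facet normal 0.0000 1.0000 0.0000
    outer loop
      vertex 14.000 5.000 0.000
      vertex 4.000 5.000 22.000
      vertex 14.000 5.000 22.000
    endloop
  endfacet
  facet normal 1.0000 0.0000 0.0000
    outer loop
      vertex 4.000 5.000 0.000
      vertex 4.000 23.000 0.000
      vertex 4.000 23.000 22.000
    endloop
  endfacet
  facet normal 1.0000 0.0000 0.0000
    outer loop
      vertex 4.000 5.000 0.000
      vertex 4.000 23.000 22.000
      vertex 4.000 5.000 22.000
    endloop
  endfacet
  facet normal 0.0000 1.0000 0.0000
    outer loop
      vertex 4.000 23.000 0.000
      vertex 0.000 23.000 0.000
      vertex 0.000 23.000 22.000
    endloop
  endfacet
  facet normal 0.0000 1.0000 0.0000
    outer loop
      vertex 4.000 23.000 0.000
      vertex 0.000 23.000 22.000
      vertex 4.000 23.000 22.000
    endloop
  endfacet
  facet normal -1.0000 0.0000 0.0000
    outer loop
      vertex 0.000 23.000 0.000
      vertex 0.000 0.000 0.000
      vertex 0.000 0.000 22.000
    endloop
  endfacet
  facet normal -1.0000 0.0000 0.0000
    outer loop
      vertex 0.000 23.000 0.000
      vertex 0.000 0.000 22.000
      vertex 0.000 23.000 22.000
    endloop
  endfacet
endsolid part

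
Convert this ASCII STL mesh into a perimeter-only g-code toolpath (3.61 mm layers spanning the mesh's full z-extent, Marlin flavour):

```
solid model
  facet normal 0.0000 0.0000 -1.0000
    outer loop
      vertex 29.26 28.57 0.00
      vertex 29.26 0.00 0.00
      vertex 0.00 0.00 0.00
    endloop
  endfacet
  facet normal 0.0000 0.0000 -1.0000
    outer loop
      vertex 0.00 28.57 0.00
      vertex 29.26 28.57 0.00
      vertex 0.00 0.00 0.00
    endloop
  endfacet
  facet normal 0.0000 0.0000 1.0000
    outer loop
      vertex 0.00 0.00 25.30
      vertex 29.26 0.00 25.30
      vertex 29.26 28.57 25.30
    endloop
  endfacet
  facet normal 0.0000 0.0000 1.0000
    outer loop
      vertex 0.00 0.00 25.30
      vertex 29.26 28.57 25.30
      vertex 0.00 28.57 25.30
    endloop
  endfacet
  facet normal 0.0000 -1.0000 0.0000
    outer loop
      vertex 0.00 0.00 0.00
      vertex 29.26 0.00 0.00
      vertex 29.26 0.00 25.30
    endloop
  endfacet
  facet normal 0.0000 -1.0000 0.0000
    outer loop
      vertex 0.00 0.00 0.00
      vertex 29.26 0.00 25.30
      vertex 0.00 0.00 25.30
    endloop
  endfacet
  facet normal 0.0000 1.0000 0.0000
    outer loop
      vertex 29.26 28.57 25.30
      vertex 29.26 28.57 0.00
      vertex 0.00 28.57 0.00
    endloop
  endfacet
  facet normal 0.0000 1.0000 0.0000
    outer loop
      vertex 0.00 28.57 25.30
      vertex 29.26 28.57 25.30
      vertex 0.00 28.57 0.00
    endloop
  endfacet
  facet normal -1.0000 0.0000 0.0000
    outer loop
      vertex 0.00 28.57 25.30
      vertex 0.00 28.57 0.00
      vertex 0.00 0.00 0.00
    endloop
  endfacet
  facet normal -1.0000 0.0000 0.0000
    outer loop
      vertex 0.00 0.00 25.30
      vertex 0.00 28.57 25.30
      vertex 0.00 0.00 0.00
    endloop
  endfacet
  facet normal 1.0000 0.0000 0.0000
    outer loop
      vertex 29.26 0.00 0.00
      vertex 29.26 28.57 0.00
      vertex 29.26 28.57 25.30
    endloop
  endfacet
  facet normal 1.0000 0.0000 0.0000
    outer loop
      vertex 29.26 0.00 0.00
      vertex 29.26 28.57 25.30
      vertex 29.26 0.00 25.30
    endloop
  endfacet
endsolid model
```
; perimeter-only toolpath
G21 ; units = mm
G90 ; absolute positioning
G28 ; home
; layer 1
G0 Z3.61
G0 X0.00 Y0.00
G1 X29.26 Y0.00
G1 X29.26 Y28.57
G1 X0.00 Y28.57
G1 X0.00 Y0.00
; layer 2
G0 Z7.23
G0 X0.00 Y0.00
G1 X29.26 Y0.00
G1 X29.26 Y28.57
G1 X0.00 Y28.57
G1 X0.00 Y0.00
; layer 3
G0 Z10.84
G0 X0.00 Y0.00
G1 X29.26 Y0.00
G1 X29.26 Y28.57
G1 X0.00 Y28.57
G1 X0.00 Y0.00
; layer 4
G0 Z14.46
G0 X0.00 Y0.00
G1 X29.26 Y0.00
G1 X29.26 Y28.57
G1 X0.00 Y28.57
G1 X0.00 Y0.00
; layer 5
G0 Z18.07
G0 X0.00 Y0.00
G1 X29.26 Y0.00
G1 X29.26 Y28.57
G1 X0.00 Y28.57
G1 X0.00 Y0.00
; layer 6
G0 Z21.69
G0 X0.00 Y0.00
G1 X29.26 Y0.00
G1 X29.26 Y28.57
G1 X0.00 Y28.57
G1 X0.00 Y0.00
; layer 7
G0 Z25.30
G0 X0.00 Y0.00
G1 X29.26 Y0.00
G1 X29.26 Y28.57
G1 X0.00 Y28.57
G1 X0.00 Y0.00
M2 ; end

The solid is a rectangular box, roughly 29.3 × 28.6 mm footprint and 25.3 mm tall. Slicing at Δz = 3.61 mm — 7 equal slices spanning the solid's height, so layer i sits at z = i·h/7 — gives 7 non-empty perimeters. Each is a 4-segment closed polygon; G0 lifts to the layer z and rapids to the start vertex, then G1 traces the edges.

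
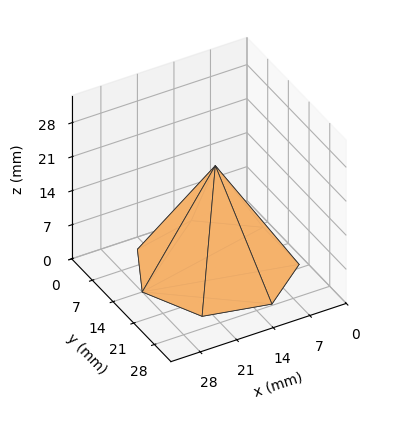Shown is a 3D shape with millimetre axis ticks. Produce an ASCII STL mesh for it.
Reading the render: the shape is a regular 7-sided pyramid, base circumscribed radius ≈ 14 mm, apex at z ≈ 21 mm (dimensions read to the nearest mm from the axis ticks). For the STL, each face is triangulated and given an outward normal.

solid part
  facet normal 0.0000 0.0000 -1.0000
    outer loop
      vertex 10.885 27.649 0.000
      vertex 22.729 24.946 0.000
      vertex 28.000 14.000 0.000
    endloop
  endfacet
  facet normal 0.0000 0.0000 -1.0000
    outer loop
      vertex 1.386 20.074 0.000
      vertex 10.885 27.649 0.000
      vertex 28.000 14.000 0.000
    endloop
  endfacet
  facet normal 0.0000 0.0000 -1.0000
    outer loop
      vertex 1.386 7.926 0.000
      vertex 1.386 20.074 0.000
      vertex 28.000 14.000 0.000
    endloop
  endfacet
  facet normal 0.0000 0.0000 -1.0000
    outer loop
      vertex 10.885 0.351 0.000
      vertex 1.386 7.926 0.000
      vertex 28.000 14.000 0.000
    endloop
  endfacet
  facet normal 0.0000 0.0000 -1.0000
    outer loop
      vertex 22.729 3.054 0.000
      vertex 10.885 0.351 0.000
      vertex 28.000 14.000 0.000
    endloop
  endfacet
  facet normal 0.7724 0.3719 0.5149
    outer loop
      vertex 28.000 14.000 0.000
      vertex 22.729 24.946 0.000
      vertex 14.000 14.000 21.000
    endloop
  endfacet
  facet normal 0.1907 0.8358 0.5149
    outer loop
      vertex 22.729 24.946 0.000
      vertex 10.885 27.649 0.000
      vertex 14.000 14.000 21.000
    endloop
  endfacet
  facet normal -0.5345 0.6702 0.5149
    outer loop
      vertex 10.885 27.649 0.000
      vertex 1.386 20.074 0.000
      vertex 14.000 14.000 21.000
    endloop
  endfacet
  facet normal -0.8572 0.0000 0.5149
    outer loop
      vertex 1.386 20.074 0.000
      vertex 1.386 7.926 0.000
      vertex 14.000 14.000 21.000
    endloop
  endfacet
  facet normal -0.5345 -0.6702 0.5149
    outer loop
      vertex 1.386 7.926 0.000
      vertex 10.885 0.351 0.000
      vertex 14.000 14.000 21.000
    endloop
  endfacet
  facet normal 0.1907 -0.8358 0.5149
    outer loop
      vertex 10.885 0.351 0.000
      vertex 22.729 3.054 0.000
      vertex 14.000 14.000 21.000
    endloop
  endfacet
  facet normal 0.7724 -0.3719 0.5149
    outer loop
      vertex 22.729 3.054 0.000
      vertex 28.000 14.000 0.000
      vertex 14.000 14.000 21.000
    endloop
  endfacet
endsolid part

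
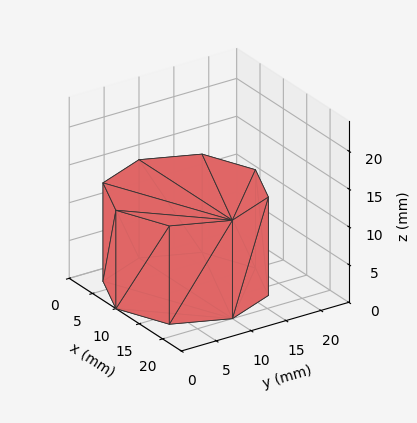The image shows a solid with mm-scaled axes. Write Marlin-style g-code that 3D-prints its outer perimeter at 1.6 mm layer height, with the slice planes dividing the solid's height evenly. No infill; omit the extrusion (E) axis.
Reading the render: the shape is a regular 8-sided prism (a cylinder approximated with 8 flat sides), circumscribed radius ≈ 10 mm, height ≈ 13 mm (dimensions read to the nearest mm from the axis ticks). For the g-code, the solid's height is divided into equal slices at the stated Δz and each level perimeter traced with G1 moves after a G0 lift.

; perimeter-only toolpath
G21 ; units = mm
G90 ; absolute positioning
G28 ; home
; layer 1
G0 Z1.6
G0 X20.0 Y10.0
G1 X17.1 Y17.1
G1 X10.0 Y20.0
G1 X2.9 Y17.1
G1 X0.0 Y10.0
G1 X2.9 Y2.9
G1 X10.0 Y0.0
G1 X17.1 Y2.9
G1 X20.0 Y10.0
; layer 2
G0 Z3.2
G0 X20.0 Y10.0
G1 X17.1 Y17.1
G1 X10.0 Y20.0
G1 X2.9 Y17.1
G1 X0.0 Y10.0
G1 X2.9 Y2.9
G1 X10.0 Y0.0
G1 X17.1 Y2.9
G1 X20.0 Y10.0
; layer 3
G0 Z4.9
G0 X20.0 Y10.0
G1 X17.1 Y17.1
G1 X10.0 Y20.0
G1 X2.9 Y17.1
G1 X0.0 Y10.0
G1 X2.9 Y2.9
G1 X10.0 Y0.0
G1 X17.1 Y2.9
G1 X20.0 Y10.0
; layer 4
G0 Z6.5
G0 X20.0 Y10.0
G1 X17.1 Y17.1
G1 X10.0 Y20.0
G1 X2.9 Y17.1
G1 X0.0 Y10.0
G1 X2.9 Y2.9
G1 X10.0 Y0.0
G1 X17.1 Y2.9
G1 X20.0 Y10.0
; layer 5
G0 Z8.1
G0 X20.0 Y10.0
G1 X17.1 Y17.1
G1 X10.0 Y20.0
G1 X2.9 Y17.1
G1 X0.0 Y10.0
G1 X2.9 Y2.9
G1 X10.0 Y0.0
G1 X17.1 Y2.9
G1 X20.0 Y10.0
; layer 6
G0 Z9.8
G0 X20.0 Y10.0
G1 X17.1 Y17.1
G1 X10.0 Y20.0
G1 X2.9 Y17.1
G1 X0.0 Y10.0
G1 X2.9 Y2.9
G1 X10.0 Y0.0
G1 X17.1 Y2.9
G1 X20.0 Y10.0
; layer 7
G0 Z11.4
G0 X20.0 Y10.0
G1 X17.1 Y17.1
G1 X10.0 Y20.0
G1 X2.9 Y17.1
G1 X0.0 Y10.0
G1 X2.9 Y2.9
G1 X10.0 Y0.0
G1 X17.1 Y2.9
G1 X20.0 Y10.0
; layer 8
G0 Z13.0
G0 X20.0 Y10.0
G1 X17.1 Y17.1
G1 X10.0 Y20.0
G1 X2.9 Y17.1
G1 X0.0 Y10.0
G1 X2.9 Y2.9
G1 X10.0 Y0.0
G1 X17.1 Y2.9
G1 X20.0 Y10.0
M2 ; end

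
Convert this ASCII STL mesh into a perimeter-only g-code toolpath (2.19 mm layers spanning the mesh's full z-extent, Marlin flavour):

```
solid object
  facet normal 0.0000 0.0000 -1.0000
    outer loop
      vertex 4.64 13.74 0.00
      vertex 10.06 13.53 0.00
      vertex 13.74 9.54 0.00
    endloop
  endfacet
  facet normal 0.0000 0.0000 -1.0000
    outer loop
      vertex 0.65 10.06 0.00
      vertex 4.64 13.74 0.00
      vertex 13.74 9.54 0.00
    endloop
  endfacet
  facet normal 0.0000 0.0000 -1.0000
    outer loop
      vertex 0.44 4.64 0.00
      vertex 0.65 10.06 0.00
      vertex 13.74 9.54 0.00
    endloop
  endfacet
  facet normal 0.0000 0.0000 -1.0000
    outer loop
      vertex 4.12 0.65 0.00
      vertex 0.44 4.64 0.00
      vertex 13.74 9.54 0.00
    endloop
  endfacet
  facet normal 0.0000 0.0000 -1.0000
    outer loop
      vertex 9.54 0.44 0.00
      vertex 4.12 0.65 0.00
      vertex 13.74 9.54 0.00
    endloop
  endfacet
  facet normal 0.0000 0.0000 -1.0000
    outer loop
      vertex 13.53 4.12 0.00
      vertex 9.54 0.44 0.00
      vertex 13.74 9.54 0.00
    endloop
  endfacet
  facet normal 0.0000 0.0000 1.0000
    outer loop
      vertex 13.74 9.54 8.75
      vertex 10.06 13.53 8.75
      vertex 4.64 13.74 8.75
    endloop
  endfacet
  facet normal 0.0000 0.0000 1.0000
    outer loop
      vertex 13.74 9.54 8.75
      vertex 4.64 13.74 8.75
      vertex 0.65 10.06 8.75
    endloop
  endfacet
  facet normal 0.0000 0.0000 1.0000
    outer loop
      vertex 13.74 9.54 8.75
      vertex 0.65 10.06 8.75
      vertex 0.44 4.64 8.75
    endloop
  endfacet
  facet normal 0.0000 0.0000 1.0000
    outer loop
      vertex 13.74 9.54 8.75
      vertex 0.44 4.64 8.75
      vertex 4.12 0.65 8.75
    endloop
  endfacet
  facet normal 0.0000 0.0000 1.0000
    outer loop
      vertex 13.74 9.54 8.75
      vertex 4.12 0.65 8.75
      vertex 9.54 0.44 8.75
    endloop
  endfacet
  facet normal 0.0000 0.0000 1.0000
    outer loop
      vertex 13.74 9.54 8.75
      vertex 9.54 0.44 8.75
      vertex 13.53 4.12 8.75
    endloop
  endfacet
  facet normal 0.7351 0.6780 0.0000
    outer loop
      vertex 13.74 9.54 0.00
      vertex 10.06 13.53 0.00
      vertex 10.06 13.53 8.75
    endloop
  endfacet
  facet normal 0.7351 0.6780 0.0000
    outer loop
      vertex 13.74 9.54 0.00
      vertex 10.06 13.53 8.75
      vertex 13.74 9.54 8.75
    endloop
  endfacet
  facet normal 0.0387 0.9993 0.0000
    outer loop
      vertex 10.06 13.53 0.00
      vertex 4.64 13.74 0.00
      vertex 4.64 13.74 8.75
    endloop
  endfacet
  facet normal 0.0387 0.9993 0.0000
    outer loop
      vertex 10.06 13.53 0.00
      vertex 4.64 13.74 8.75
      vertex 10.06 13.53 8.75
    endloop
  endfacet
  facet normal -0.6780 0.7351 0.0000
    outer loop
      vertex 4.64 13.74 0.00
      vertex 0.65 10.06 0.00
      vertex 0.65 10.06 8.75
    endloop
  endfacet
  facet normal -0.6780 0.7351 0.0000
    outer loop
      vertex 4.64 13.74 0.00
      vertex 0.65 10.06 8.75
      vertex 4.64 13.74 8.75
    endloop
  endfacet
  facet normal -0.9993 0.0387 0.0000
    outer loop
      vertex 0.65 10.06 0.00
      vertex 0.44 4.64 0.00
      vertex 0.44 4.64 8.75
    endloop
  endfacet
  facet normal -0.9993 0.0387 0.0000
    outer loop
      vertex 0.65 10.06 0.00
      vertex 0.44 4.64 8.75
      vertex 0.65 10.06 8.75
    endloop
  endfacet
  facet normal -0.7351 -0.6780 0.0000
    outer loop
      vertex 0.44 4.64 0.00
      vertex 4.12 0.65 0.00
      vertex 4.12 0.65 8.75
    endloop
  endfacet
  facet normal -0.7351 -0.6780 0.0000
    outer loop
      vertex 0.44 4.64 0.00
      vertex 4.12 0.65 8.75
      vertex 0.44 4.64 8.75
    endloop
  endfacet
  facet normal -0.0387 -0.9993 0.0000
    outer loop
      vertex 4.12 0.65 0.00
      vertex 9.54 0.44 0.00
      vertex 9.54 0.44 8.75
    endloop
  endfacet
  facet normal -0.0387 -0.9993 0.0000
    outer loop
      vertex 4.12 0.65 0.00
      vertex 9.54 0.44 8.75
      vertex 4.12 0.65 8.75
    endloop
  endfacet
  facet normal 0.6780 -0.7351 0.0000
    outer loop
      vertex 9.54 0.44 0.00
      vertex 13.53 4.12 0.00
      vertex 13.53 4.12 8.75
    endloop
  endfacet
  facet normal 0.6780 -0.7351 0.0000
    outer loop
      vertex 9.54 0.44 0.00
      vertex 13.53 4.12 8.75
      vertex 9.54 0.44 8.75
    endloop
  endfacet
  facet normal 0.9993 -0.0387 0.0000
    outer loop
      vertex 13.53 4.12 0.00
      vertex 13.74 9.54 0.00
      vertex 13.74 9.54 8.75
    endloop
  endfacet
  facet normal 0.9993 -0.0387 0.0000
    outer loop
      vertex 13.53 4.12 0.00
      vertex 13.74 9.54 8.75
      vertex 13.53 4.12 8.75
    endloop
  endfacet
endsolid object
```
; perimeter-only toolpath
G21 ; units = mm
G90 ; absolute positioning
G28 ; home
; layer 1
G0 Z2.19
G0 X13.74 Y9.54
G1 X10.06 Y13.53
G1 X4.64 Y13.74
G1 X0.65 Y10.06
G1 X0.44 Y4.64
G1 X4.12 Y0.65
G1 X9.54 Y0.44
G1 X13.53 Y4.12
G1 X13.74 Y9.54
; layer 2
G0 Z4.38
G0 X13.74 Y9.54
G1 X10.06 Y13.53
G1 X4.64 Y13.74
G1 X0.65 Y10.06
G1 X0.44 Y4.64
G1 X4.12 Y0.65
G1 X9.54 Y0.44
G1 X13.53 Y4.12
G1 X13.74 Y9.54
; layer 3
G0 Z6.56
G0 X13.74 Y9.54
G1 X10.06 Y13.53
G1 X4.64 Y13.74
G1 X0.65 Y10.06
G1 X0.44 Y4.64
G1 X4.12 Y0.65
G1 X9.54 Y0.44
G1 X13.53 Y4.12
G1 X13.74 Y9.54
; layer 4
G0 Z8.75
G0 X13.74 Y9.54
G1 X10.06 Y13.53
G1 X4.64 Y13.74
G1 X0.65 Y10.06
G1 X0.44 Y4.64
G1 X4.12 Y0.65
G1 X9.54 Y0.44
G1 X13.53 Y4.12
G1 X13.74 Y9.54
M2 ; end

The solid is a regular 8-sided prism (a cylinder approximated with 8 flat sides), circumscribed radius ≈ 7.09 mm, height ≈ 8.75 mm. Slicing at Δz = 2.19 mm — 4 equal slices spanning the solid's height, so layer i sits at z = i·h/4 — gives 4 non-empty perimeters. Each is a 8-segment closed polygon; G0 lifts to the layer z and rapids to the start vertex, then G1 traces the edges.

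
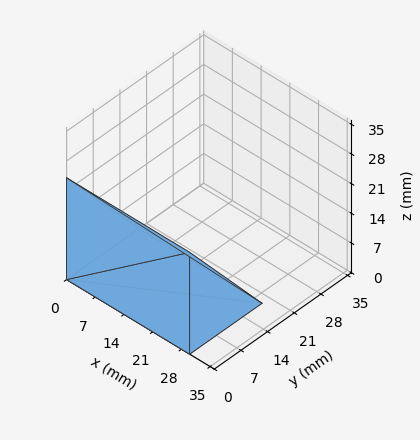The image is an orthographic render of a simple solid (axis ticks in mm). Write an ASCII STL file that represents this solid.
Reading the render: the shape is a wedge (ramp): 30 × 19 mm base, rising to 24 mm along the y=0 edge and sloping linearly to z=0 at y=19 (dimensions read to the nearest mm from the axis ticks). For the STL, each face is triangulated and given an outward normal.

solid part
  facet normal 0.0000 0.0000 -1.0000
    outer loop
      vertex 30.0 19.0 0.0
      vertex 30.0 0.0 0.0
      vertex 0.0 0.0 0.0
    endloop
  endfacet
  facet normal 0.0000 0.0000 -1.0000
    outer loop
      vertex 0.0 19.0 0.0
      vertex 30.0 19.0 0.0
      vertex 0.0 0.0 0.0
    endloop
  endfacet
  facet normal 0.0000 -1.0000 0.0000
    outer loop
      vertex 0.0 0.0 0.0
      vertex 30.0 0.0 0.0
      vertex 30.0 0.0 24.0
    endloop
  endfacet
  facet normal 0.0000 -1.0000 0.0000
    outer loop
      vertex 0.0 0.0 0.0
      vertex 30.0 0.0 24.0
      vertex 0.0 0.0 24.0
    endloop
  endfacet
  facet normal 0.0000 0.7840 0.6207
    outer loop
      vertex 0.0 0.0 24.0
      vertex 30.0 0.0 24.0
      vertex 30.0 19.0 0.0
    endloop
  endfacet
  facet normal 0.0000 0.7840 0.6207
    outer loop
      vertex 0.0 0.0 24.0
      vertex 30.0 19.0 0.0
      vertex 0.0 19.0 0.0
    endloop
  endfacet
  facet normal -1.0000 0.0000 0.0000
    outer loop
      vertex 0.0 0.0 24.0
      vertex 0.0 19.0 0.0
      vertex 0.0 0.0 0.0
    endloop
  endfacet
  facet normal 1.0000 0.0000 0.0000
    outer loop
      vertex 30.0 0.0 0.0
      vertex 30.0 19.0 0.0
      vertex 30.0 0.0 24.0
    endloop
  endfacet
endsolid part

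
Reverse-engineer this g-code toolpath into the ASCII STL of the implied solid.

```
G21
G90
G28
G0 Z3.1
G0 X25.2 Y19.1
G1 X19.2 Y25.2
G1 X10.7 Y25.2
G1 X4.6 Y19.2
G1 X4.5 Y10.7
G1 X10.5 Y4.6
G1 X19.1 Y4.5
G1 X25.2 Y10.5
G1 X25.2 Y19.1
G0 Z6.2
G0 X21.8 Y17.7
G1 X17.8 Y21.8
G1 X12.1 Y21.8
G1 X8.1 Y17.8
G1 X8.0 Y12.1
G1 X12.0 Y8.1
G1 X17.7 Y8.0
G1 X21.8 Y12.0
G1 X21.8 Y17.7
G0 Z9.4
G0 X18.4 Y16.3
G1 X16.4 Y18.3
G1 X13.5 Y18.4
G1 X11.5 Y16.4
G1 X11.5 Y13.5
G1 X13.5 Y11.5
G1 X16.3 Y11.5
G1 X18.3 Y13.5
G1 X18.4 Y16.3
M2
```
solid part
  facet normal 0.0000 0.0000 -1.0000
    outer loop
      vertex 9.3 28.7 0.0
      vertex 20.7 28.6 0.0
      vertex 28.7 20.5 0.0
    endloop
  endfacet
  facet normal 0.0000 0.0000 -1.0000
    outer loop
      vertex 1.2 20.7 0.0
      vertex 9.3 28.7 0.0
      vertex 28.7 20.5 0.0
    endloop
  endfacet
  facet normal 0.0000 0.0000 -1.0000
    outer loop
      vertex 1.1 9.3 0.0
      vertex 1.2 20.7 0.0
      vertex 28.7 20.5 0.0
    endloop
  endfacet
  facet normal 0.0000 0.0000 -1.0000
    outer loop
      vertex 9.1 1.2 0.0
      vertex 1.1 9.3 0.0
      vertex 28.7 20.5 0.0
    endloop
  endfacet
  facet normal 0.0000 0.0000 -1.0000
    outer loop
      vertex 20.5 1.1 0.0
      vertex 9.1 1.2 0.0
      vertex 28.7 20.5 0.0
    endloop
  endfacet
  facet normal 0.0000 0.0000 -1.0000
    outer loop
      vertex 28.6 9.1 0.0
      vertex 20.5 1.1 0.0
      vertex 28.7 20.5 0.0
    endloop
  endfacet
  facet normal 0.4785 0.4726 0.7400
    outer loop
      vertex 28.7 20.5 0.0
      vertex 20.7 28.6 0.0
      vertex 14.9 14.9 12.5
    endloop
  endfacet
  facet normal 0.0059 0.6726 0.7399
    outer loop
      vertex 20.7 28.6 0.0
      vertex 9.3 28.7 0.0
      vertex 14.9 14.9 12.5
    endloop
  endfacet
  facet normal -0.4726 0.4785 0.7400
    outer loop
      vertex 9.3 28.7 0.0
      vertex 1.2 20.7 0.0
      vertex 14.9 14.9 12.5
    endloop
  endfacet
  facet normal -0.6726 0.0059 0.7399
    outer loop
      vertex 1.2 20.7 0.0
      vertex 1.1 9.3 0.0
      vertex 14.9 14.9 12.5
    endloop
  endfacet
  facet normal -0.4785 -0.4726 0.7400
    outer loop
      vertex 1.1 9.3 0.0
      vertex 9.1 1.2 0.0
      vertex 14.9 14.9 12.5
    endloop
  endfacet
  facet normal -0.0059 -0.6726 0.7399
    outer loop
      vertex 9.1 1.2 0.0
      vertex 20.5 1.1 0.0
      vertex 14.9 14.9 12.5
    endloop
  endfacet
  facet normal 0.4726 -0.4785 0.7400
    outer loop
      vertex 20.5 1.1 0.0
      vertex 28.6 9.1 0.0
      vertex 14.9 14.9 12.5
    endloop
  endfacet
  facet normal 0.6726 -0.0059 0.7399
    outer loop
      vertex 28.6 9.1 0.0
      vertex 28.7 20.5 0.0
      vertex 14.9 14.9 12.5
    endloop
  endfacet
endsolid part

The G0 Z moves step by Δz≈3.1 mm. The G1 loops shrink linearly with z, so the solid tapers from its base footprint up to z≈12.5. Closing with a flat bottom cap and the tapered top and triangulating gives 14 facets — a regular 8-sided pyramid, base circumscribed radius ≈ 14.9 mm, apex at z ≈ 12.5 mm.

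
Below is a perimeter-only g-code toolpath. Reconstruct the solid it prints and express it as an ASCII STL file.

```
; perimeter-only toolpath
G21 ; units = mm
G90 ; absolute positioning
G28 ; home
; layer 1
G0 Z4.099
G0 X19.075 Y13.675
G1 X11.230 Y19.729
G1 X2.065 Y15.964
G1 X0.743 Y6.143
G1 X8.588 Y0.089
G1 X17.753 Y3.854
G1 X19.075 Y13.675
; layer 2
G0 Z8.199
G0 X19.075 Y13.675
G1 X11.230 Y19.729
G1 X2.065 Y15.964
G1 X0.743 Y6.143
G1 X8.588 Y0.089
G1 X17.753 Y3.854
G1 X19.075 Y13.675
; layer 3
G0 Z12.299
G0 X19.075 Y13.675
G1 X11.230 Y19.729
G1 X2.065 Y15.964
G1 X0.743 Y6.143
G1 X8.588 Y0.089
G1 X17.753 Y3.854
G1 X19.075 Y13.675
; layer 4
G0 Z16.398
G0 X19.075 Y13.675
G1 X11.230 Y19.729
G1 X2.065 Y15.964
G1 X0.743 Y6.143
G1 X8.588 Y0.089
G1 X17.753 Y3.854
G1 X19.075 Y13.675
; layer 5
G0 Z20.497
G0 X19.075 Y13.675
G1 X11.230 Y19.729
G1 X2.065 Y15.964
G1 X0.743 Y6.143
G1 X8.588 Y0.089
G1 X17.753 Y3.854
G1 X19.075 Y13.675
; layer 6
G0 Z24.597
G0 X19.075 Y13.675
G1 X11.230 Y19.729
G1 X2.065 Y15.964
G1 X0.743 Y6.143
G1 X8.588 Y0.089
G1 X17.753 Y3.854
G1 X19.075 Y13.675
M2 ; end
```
solid part
  facet normal 0.0000 0.0000 -1.0000
    outer loop
      vertex 2.065 15.964 0.000
      vertex 11.230 19.729 0.000
      vertex 19.075 13.675 0.000
    endloop
  endfacet
  facet normal 0.0000 0.0000 -1.0000
    outer loop
      vertex 0.743 6.143 0.000
      vertex 2.065 15.964 0.000
      vertex 19.075 13.675 0.000
    endloop
  endfacet
  facet normal 0.0000 0.0000 -1.0000
    outer loop
      vertex 8.588 0.089 0.000
      vertex 0.743 6.143 0.000
      vertex 19.075 13.675 0.000
    endloop
  endfacet
  facet normal 0.0000 0.0000 -1.0000
    outer loop
      vertex 17.753 3.854 0.000
      vertex 8.588 0.089 0.000
      vertex 19.075 13.675 0.000
    endloop
  endfacet
  facet normal 0.0000 0.0000 1.0000
    outer loop
      vertex 19.075 13.675 24.597
      vertex 11.230 19.729 24.597
      vertex 2.065 15.964 24.597
    endloop
  endfacet
  facet normal 0.0000 0.0000 1.0000
    outer loop
      vertex 19.075 13.675 24.597
      vertex 2.065 15.964 24.597
      vertex 0.743 6.143 24.597
    endloop
  endfacet
  facet normal 0.0000 0.0000 1.0000
    outer loop
      vertex 19.075 13.675 24.597
      vertex 0.743 6.143 24.597
      vertex 8.588 0.089 24.597
    endloop
  endfacet
  facet normal 0.0000 0.0000 1.0000
    outer loop
      vertex 19.075 13.675 24.597
      vertex 8.588 0.089 24.597
      vertex 17.753 3.854 24.597
    endloop
  endfacet
  facet normal 0.6109 0.7917 0.0000
    outer loop
      vertex 19.075 13.675 0.000
      vertex 11.230 19.729 0.000
      vertex 11.230 19.729 24.597
    endloop
  endfacet
  facet normal 0.6109 0.7917 0.0000
    outer loop
      vertex 19.075 13.675 0.000
      vertex 11.230 19.729 24.597
      vertex 19.075 13.675 24.597
    endloop
  endfacet
  facet normal -0.3800 0.9250 0.0000
    outer loop
      vertex 11.230 19.729 0.000
      vertex 2.065 15.964 0.000
      vertex 2.065 15.964 24.597
    endloop
  endfacet
  facet normal -0.3800 0.9250 0.0000
    outer loop
      vertex 11.230 19.729 0.000
      vertex 2.065 15.964 24.597
      vertex 11.230 19.729 24.597
    endloop
  endfacet
  facet normal -0.9911 0.1334 0.0000
    outer loop
      vertex 2.065 15.964 0.000
      vertex 0.743 6.143 0.000
      vertex 0.743 6.143 24.597
    endloop
  endfacet
  facet normal -0.9911 0.1334 0.0000
    outer loop
      vertex 2.065 15.964 0.000
      vertex 0.743 6.143 24.597
      vertex 2.065 15.964 24.597
    endloop
  endfacet
  facet normal -0.6109 -0.7917 0.0000
    outer loop
      vertex 0.743 6.143 0.000
      vertex 8.588 0.089 0.000
      vertex 8.588 0.089 24.597
    endloop
  endfacet
  facet normal -0.6109 -0.7917 0.0000
    outer loop
      vertex 0.743 6.143 0.000
      vertex 8.588 0.089 24.597
      vertex 0.743 6.143 24.597
    endloop
  endfacet
  facet normal 0.3800 -0.9250 0.0000
    outer loop
      vertex 8.588 0.089 0.000
      vertex 17.753 3.854 0.000
      vertex 17.753 3.854 24.597
    endloop
  endfacet
  facet normal 0.3800 -0.9250 0.0000
    outer loop
      vertex 8.588 0.089 0.000
      vertex 17.753 3.854 24.597
      vertex 8.588 0.089 24.597
    endloop
  endfacet
  facet normal 0.9911 -0.1334 0.0000
    outer loop
      vertex 17.753 3.854 0.000
      vertex 19.075 13.675 0.000
      vertex 19.075 13.675 24.597
    endloop
  endfacet
  facet normal 0.9911 -0.1334 0.0000
    outer loop
      vertex 17.753 3.854 0.000
      vertex 19.075 13.675 24.597
      vertex 17.753 3.854 24.597
    endloop
  endfacet
endsolid part

The G0 Z moves step by Δz≈4.099 mm. Every layer's G1 loop is the same polygon, so the solid is a straight extrusion of it from z=0 to z≈24.6. Closing with flat bottom and top caps and triangulating gives 20 facets — a regular 6-sided prism (a cylinder approximated with 6 flat sides), circumscribed radius ≈ 9.91 mm, height ≈ 24.6 mm.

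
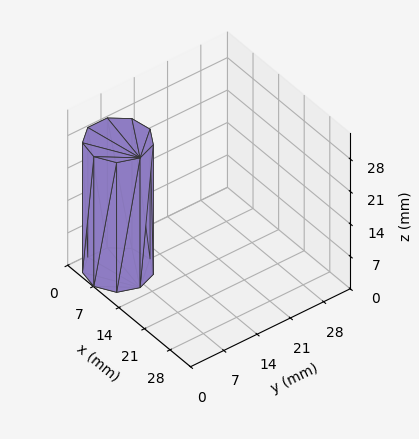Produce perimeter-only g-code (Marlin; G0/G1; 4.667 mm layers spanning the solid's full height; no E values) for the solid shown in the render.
Reading the render: the shape is a regular 9-sided prism (a cylinder approximated with 9 flat sides), circumscribed radius ≈ 6 mm, height ≈ 28 mm (dimensions read to the nearest mm from the axis ticks). For the g-code, the solid's height is divided into equal slices at the stated Δz and each level perimeter traced with G1 moves after a G0 lift.

; perimeter-only toolpath
G21 ; units = mm
G90 ; absolute positioning
G28 ; home
; layer 1
G0 Z4.667
G0 X12.000 Y6.000
G1 X10.596 Y9.857
G1 X7.042 Y11.909
G1 X3.000 Y11.196
G1 X0.362 Y8.052
G1 X0.362 Y3.948
G1 X3.000 Y0.804
G1 X7.042 Y0.091
G1 X10.596 Y2.143
G1 X12.000 Y6.000
; layer 2
G0 Z9.333
G0 X12.000 Y6.000
G1 X10.596 Y9.857
G1 X7.042 Y11.909
G1 X3.000 Y11.196
G1 X0.362 Y8.052
G1 X0.362 Y3.948
G1 X3.000 Y0.804
G1 X7.042 Y0.091
G1 X10.596 Y2.143
G1 X12.000 Y6.000
; layer 3
G0 Z14.000
G0 X12.000 Y6.000
G1 X10.596 Y9.857
G1 X7.042 Y11.909
G1 X3.000 Y11.196
G1 X0.362 Y8.052
G1 X0.362 Y3.948
G1 X3.000 Y0.804
G1 X7.042 Y0.091
G1 X10.596 Y2.143
G1 X12.000 Y6.000
; layer 4
G0 Z18.667
G0 X12.000 Y6.000
G1 X10.596 Y9.857
G1 X7.042 Y11.909
G1 X3.000 Y11.196
G1 X0.362 Y8.052
G1 X0.362 Y3.948
G1 X3.000 Y0.804
G1 X7.042 Y0.091
G1 X10.596 Y2.143
G1 X12.000 Y6.000
; layer 5
G0 Z23.333
G0 X12.000 Y6.000
G1 X10.596 Y9.857
G1 X7.042 Y11.909
G1 X3.000 Y11.196
G1 X0.362 Y8.052
G1 X0.362 Y3.948
G1 X3.000 Y0.804
G1 X7.042 Y0.091
G1 X10.596 Y2.143
G1 X12.000 Y6.000
; layer 6
G0 Z28.000
G0 X12.000 Y6.000
G1 X10.596 Y9.857
G1 X7.042 Y11.909
G1 X3.000 Y11.196
G1 X0.362 Y8.052
G1 X0.362 Y3.948
G1 X3.000 Y0.804
G1 X7.042 Y0.091
G1 X10.596 Y2.143
G1 X12.000 Y6.000
M2 ; end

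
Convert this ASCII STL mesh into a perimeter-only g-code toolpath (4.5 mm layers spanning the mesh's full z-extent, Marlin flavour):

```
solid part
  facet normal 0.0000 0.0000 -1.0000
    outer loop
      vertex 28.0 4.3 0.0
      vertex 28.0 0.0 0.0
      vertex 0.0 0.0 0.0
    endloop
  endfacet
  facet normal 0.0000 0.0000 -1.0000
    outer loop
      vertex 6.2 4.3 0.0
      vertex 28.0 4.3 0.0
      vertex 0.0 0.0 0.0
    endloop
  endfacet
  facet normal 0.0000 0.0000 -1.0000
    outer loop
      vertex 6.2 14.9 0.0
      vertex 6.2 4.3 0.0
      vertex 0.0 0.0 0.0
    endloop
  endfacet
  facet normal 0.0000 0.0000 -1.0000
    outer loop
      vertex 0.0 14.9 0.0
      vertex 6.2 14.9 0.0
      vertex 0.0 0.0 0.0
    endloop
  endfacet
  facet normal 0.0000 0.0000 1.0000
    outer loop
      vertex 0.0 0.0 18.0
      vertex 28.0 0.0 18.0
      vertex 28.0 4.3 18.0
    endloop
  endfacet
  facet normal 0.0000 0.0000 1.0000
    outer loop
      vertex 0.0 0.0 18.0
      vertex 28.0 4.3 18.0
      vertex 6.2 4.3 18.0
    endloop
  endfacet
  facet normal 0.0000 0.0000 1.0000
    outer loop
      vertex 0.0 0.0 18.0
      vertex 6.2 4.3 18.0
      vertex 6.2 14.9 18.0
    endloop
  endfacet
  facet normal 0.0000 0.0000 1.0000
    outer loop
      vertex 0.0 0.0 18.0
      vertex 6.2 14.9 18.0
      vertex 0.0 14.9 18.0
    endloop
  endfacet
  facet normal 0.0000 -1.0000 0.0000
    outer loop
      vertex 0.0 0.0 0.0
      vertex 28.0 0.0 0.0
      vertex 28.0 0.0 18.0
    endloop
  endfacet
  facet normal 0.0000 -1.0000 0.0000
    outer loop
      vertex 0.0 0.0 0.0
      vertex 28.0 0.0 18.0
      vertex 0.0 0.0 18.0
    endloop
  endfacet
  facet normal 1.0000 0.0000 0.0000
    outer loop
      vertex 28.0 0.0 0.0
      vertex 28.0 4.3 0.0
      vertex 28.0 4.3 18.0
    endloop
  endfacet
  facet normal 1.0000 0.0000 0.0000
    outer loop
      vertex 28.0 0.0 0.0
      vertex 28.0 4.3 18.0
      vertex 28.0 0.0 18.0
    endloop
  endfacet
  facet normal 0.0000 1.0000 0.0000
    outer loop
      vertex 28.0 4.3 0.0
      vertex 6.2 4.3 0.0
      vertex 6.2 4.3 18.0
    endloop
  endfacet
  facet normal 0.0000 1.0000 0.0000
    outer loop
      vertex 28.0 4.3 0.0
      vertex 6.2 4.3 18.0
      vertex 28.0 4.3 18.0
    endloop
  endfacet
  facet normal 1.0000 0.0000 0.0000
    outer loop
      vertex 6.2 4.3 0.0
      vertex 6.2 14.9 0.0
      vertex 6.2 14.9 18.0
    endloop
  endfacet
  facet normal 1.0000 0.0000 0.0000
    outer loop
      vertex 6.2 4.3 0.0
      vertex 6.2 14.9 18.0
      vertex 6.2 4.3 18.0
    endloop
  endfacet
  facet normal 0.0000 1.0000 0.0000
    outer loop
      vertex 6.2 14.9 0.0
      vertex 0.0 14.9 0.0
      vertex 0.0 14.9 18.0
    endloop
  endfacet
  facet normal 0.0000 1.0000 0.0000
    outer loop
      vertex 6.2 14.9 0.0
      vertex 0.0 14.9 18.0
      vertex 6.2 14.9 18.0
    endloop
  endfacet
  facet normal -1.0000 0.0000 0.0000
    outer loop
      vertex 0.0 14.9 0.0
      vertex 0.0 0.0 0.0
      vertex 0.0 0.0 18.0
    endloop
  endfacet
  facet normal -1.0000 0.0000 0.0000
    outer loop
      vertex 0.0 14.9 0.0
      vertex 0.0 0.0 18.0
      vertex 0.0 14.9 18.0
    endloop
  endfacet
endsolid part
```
; perimeter-only toolpath
G21 ; units = mm
G90 ; absolute positioning
G28 ; home
; layer 1
G0 Z4.5
G0 X0.0 Y0.0
G1 X28.0 Y0.0
G1 X28.0 Y4.3
G1 X6.2 Y4.3
G1 X6.2 Y14.9
G1 X0.0 Y14.9
G1 X0.0 Y0.0
; layer 2
G0 Z9.0
G0 X0.0 Y0.0
G1 X28.0 Y0.0
G1 X28.0 Y4.3
G1 X6.2 Y4.3
G1 X6.2 Y14.9
G1 X0.0 Y14.9
G1 X0.0 Y0.0
; layer 3
G0 Z13.5
G0 X0.0 Y0.0
G1 X28.0 Y0.0
G1 X28.0 Y4.3
G1 X6.2 Y4.3
G1 X6.2 Y14.9
G1 X0.0 Y14.9
G1 X0.0 Y0.0
; layer 4
G0 Z18.0
G0 X0.0 Y0.0
G1 X28.0 Y0.0
G1 X28.0 Y4.3
G1 X6.2 Y4.3
G1 X6.2 Y14.9
G1 X0.0 Y14.9
G1 X0.0 Y0.0
M2 ; end

The solid is an L-shaped prism: outer 28 × 14.9 mm, arm thicknesses ≈ 4.3 mm (horizontal) and 6.2 mm (vertical), extruded 18 mm in z. Slicing at Δz = 4.5 mm — 4 equal slices spanning the solid's height, so layer i sits at z = i·h/4 — gives 4 non-empty perimeters. Each is a 6-segment closed polygon; G0 lifts to the layer z and rapids to the start vertex, then G1 traces the edges.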